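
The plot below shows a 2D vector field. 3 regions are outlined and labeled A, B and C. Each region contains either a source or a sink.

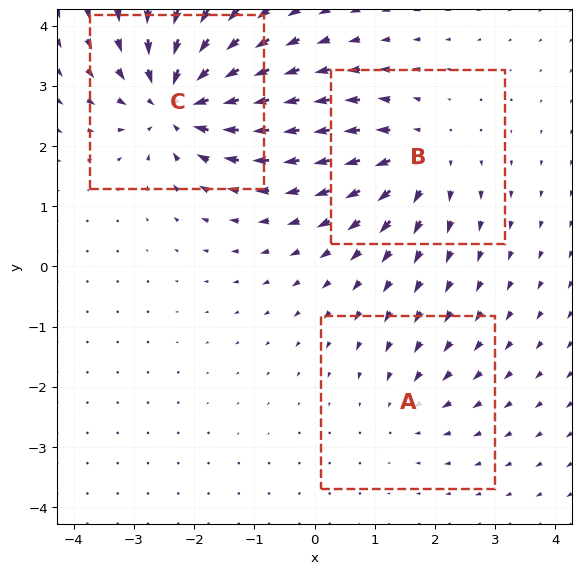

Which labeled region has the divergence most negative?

C

Divergence at each region's feature centre — A: about -2, B: about +4, C: about -6. Region C is most negative.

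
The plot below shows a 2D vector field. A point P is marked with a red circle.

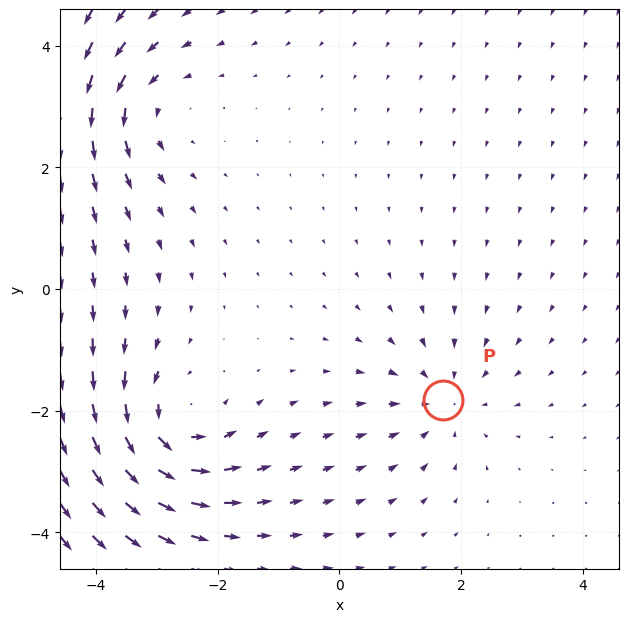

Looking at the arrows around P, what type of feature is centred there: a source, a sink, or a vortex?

At P (1.7, -1.8) the arrows converge inward. Divergence about -3, curl ≈0 — negative divergence with near-zero curl is a sink.

sink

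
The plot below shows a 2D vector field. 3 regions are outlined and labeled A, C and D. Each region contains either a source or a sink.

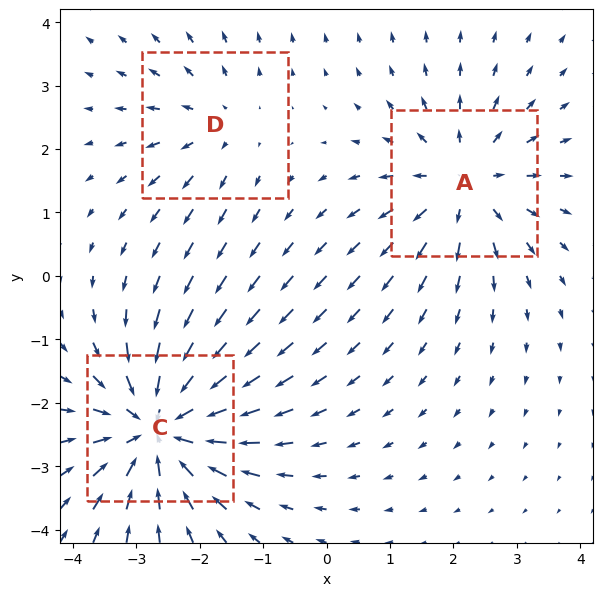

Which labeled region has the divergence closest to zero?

D

Divergence at each region's feature centre — A: about +3, C: about -5, D: about +2. Region D is closest to zero.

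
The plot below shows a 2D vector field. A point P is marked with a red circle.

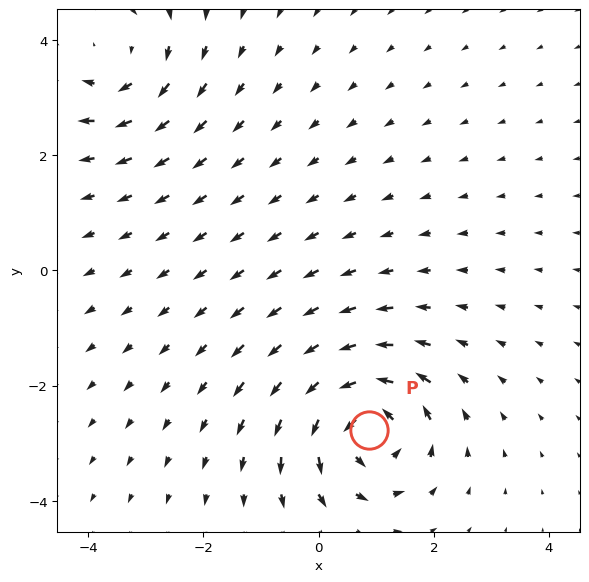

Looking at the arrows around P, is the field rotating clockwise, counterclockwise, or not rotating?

counterclockwise

Near P at (0.9, -2.8) the arrows circulate counterclockwise. The curl (z-component) there is about +6; positive curl means counterclockwise rotation.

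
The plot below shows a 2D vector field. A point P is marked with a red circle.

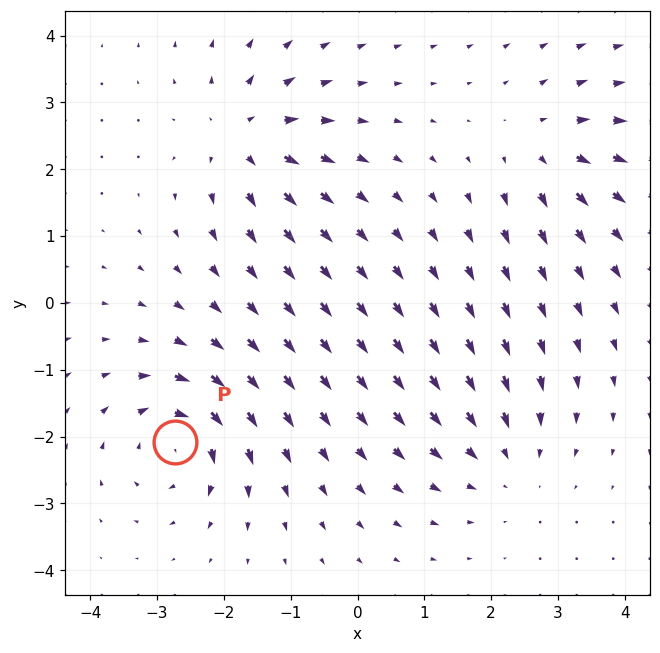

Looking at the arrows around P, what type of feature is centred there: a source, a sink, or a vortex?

vortex

At P (-2.7, -2.1) the arrows circulate clockwise. Divergence ≈0, curl about -7 — near-zero divergence with nonzero curl is a vortex.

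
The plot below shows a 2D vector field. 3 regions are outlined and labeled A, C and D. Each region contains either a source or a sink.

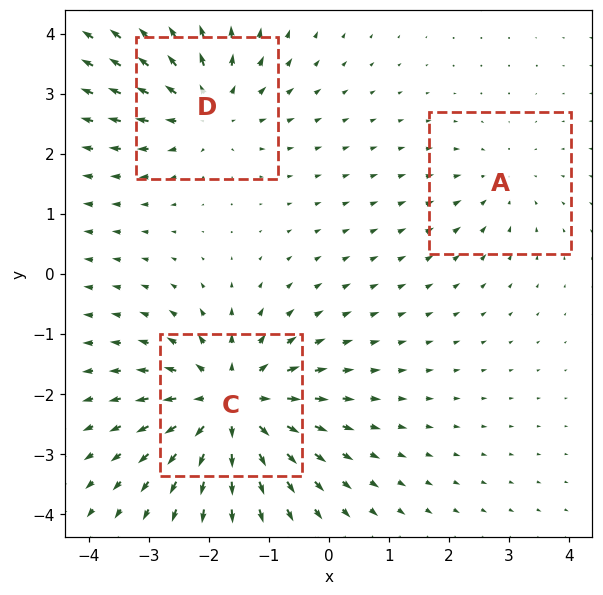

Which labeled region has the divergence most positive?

C

Divergence at each region's feature centre — A: about -2, C: about +5, D: about +3. Region C is most positive.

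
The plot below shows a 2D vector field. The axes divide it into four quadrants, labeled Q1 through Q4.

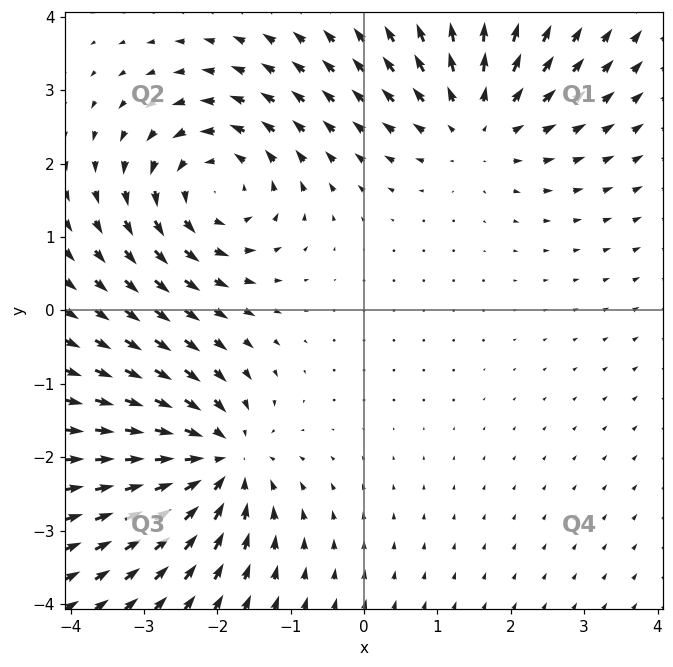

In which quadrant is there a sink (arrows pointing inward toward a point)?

The sink sits at approximately (-2.0, -2.0), which lies in quadrant Q3. The divergence there is about -5, negative as expected for a sink.

Q3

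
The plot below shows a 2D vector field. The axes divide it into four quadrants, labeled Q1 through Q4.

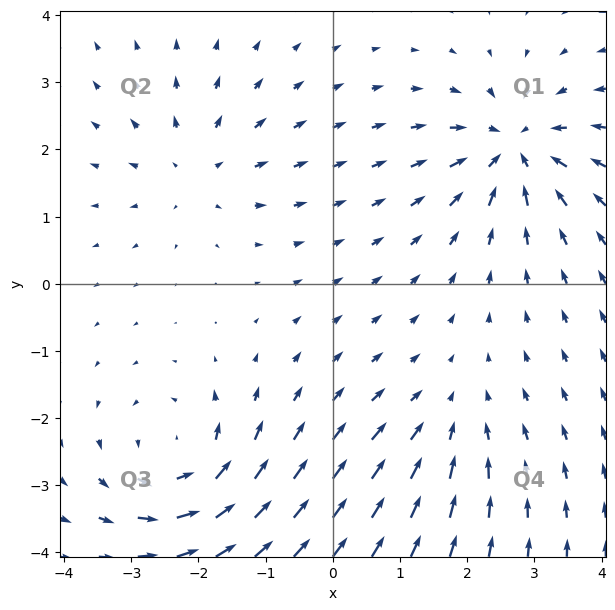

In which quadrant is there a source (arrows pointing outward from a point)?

Q2

The source sits at approximately (-2.0, 1.7), which lies in quadrant Q2. The divergence there is about +3, positive as expected for a source.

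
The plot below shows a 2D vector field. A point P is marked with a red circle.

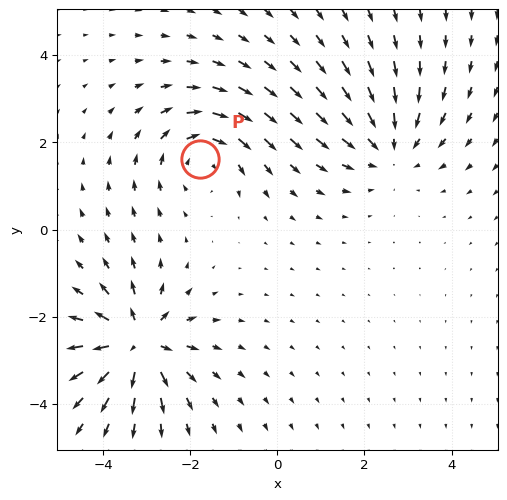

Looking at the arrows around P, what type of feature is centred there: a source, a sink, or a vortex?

At P (-1.8, 1.6) the arrows circulate clockwise. Divergence ≈0, curl about -4 — near-zero divergence with nonzero curl is a vortex.

vortex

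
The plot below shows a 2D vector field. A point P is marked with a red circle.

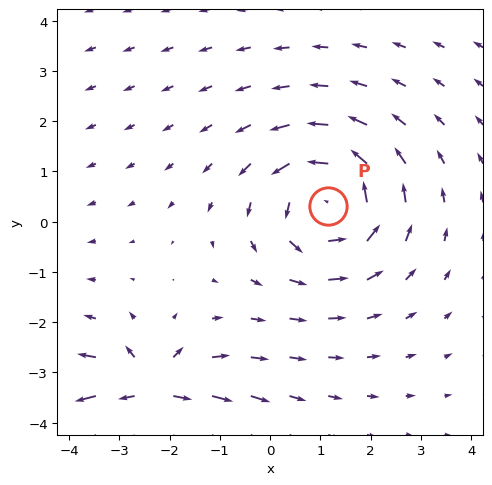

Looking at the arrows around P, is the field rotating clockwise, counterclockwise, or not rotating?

Near P at (1.1, 0.3) the arrows circulate counterclockwise. The curl (z-component) there is about +4; positive curl means counterclockwise rotation.

counterclockwise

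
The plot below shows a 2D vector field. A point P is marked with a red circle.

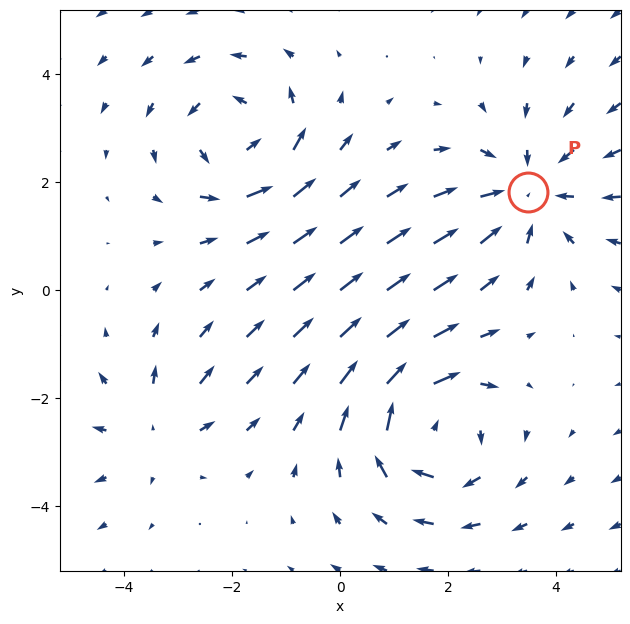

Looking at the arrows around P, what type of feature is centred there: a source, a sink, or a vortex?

At P (3.5, 1.8) the arrows converge inward. Divergence about -3, curl ≈0 — negative divergence with near-zero curl is a sink.

sink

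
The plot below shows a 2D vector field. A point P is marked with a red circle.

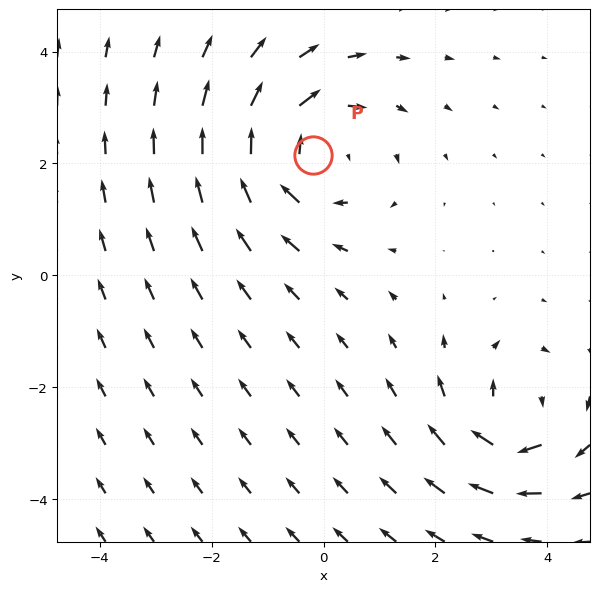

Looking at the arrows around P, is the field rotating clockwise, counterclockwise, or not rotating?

clockwise

Near P at (-0.2, 2.1) the arrows circulate clockwise. The curl (z-component) there is about -4; negative curl means clockwise rotation.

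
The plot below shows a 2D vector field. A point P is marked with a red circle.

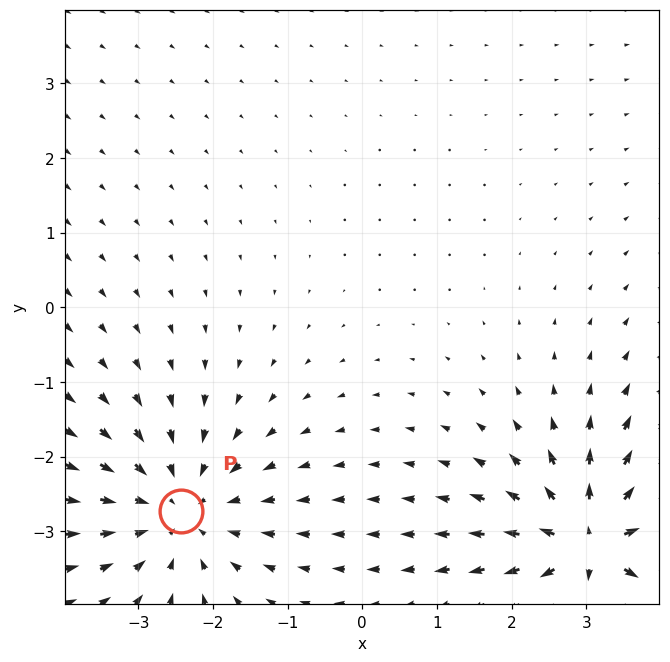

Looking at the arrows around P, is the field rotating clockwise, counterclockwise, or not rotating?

not rotating

Near P at (-2.4, -2.7) the arrows show no circulation. The curl there is ≈0.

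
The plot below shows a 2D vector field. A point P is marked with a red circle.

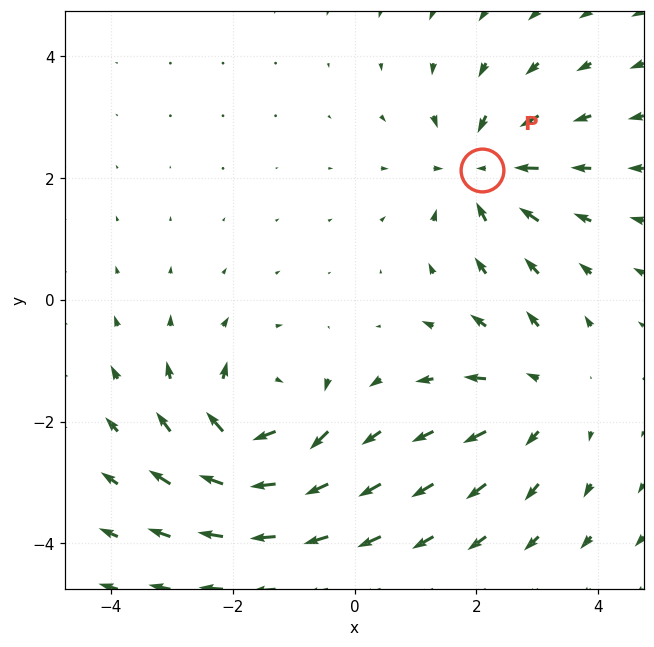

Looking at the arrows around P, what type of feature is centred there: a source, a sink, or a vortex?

At P (2.1, 2.1) the arrows converge inward. Divergence about -4, curl ≈0 — negative divergence with near-zero curl is a sink.

sink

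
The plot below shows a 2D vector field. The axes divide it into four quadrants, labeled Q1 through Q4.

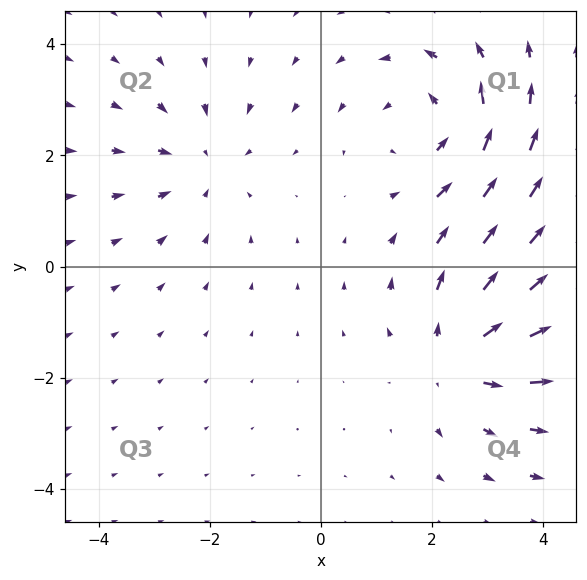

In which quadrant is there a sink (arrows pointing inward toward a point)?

Q2

The sink sits at approximately (-2.1, 1.8), which lies in quadrant Q2. The divergence there is about -3, negative as expected for a sink.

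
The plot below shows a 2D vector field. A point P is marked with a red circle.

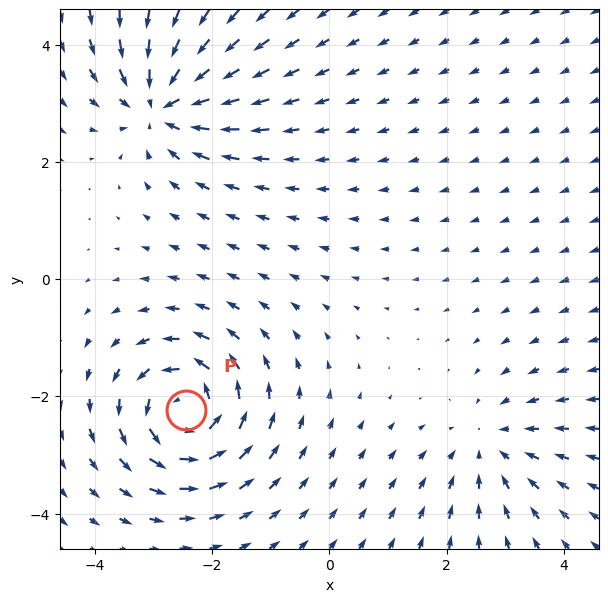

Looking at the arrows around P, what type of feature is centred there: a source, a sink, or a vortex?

vortex

At P (-2.4, -2.2) the arrows circulate counterclockwise. Divergence ≈0, curl about +7 — near-zero divergence with nonzero curl is a vortex.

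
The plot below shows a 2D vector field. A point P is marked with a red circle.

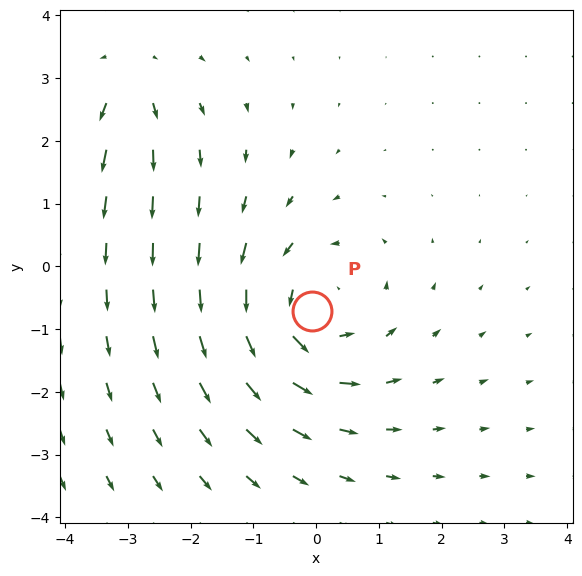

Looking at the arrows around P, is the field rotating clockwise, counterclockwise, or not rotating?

counterclockwise

Near P at (-0.1, -0.7) the arrows circulate counterclockwise. The curl (z-component) there is about +4; positive curl means counterclockwise rotation.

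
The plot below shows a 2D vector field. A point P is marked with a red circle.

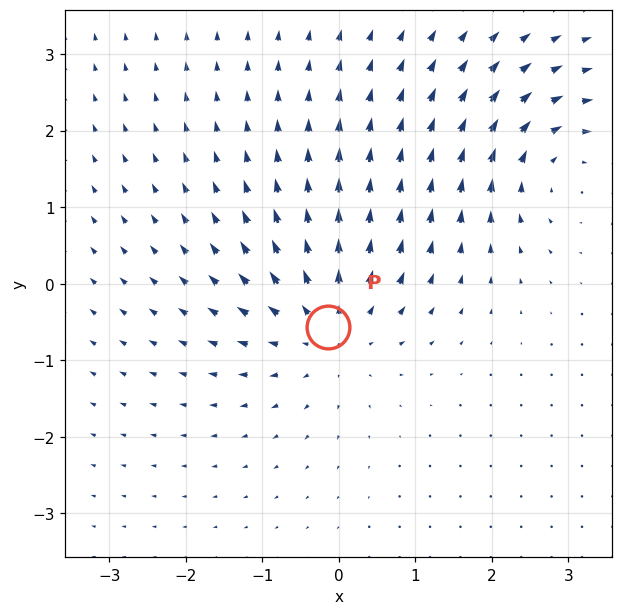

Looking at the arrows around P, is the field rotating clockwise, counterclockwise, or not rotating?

Near P at (-0.1, -0.6) the arrows show no circulation. The curl there is ≈0.

not rotating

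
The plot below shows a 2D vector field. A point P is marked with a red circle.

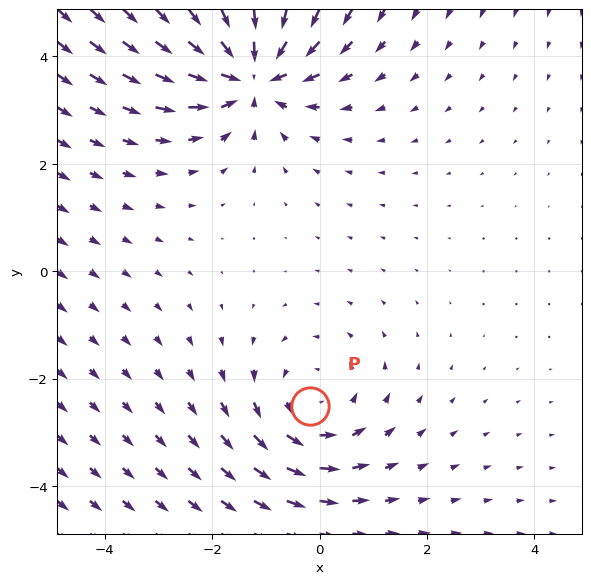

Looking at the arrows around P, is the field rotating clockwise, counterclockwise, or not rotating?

Near P at (-0.2, -2.5) the arrows circulate counterclockwise. The curl (z-component) there is about +2; positive curl means counterclockwise rotation.

counterclockwise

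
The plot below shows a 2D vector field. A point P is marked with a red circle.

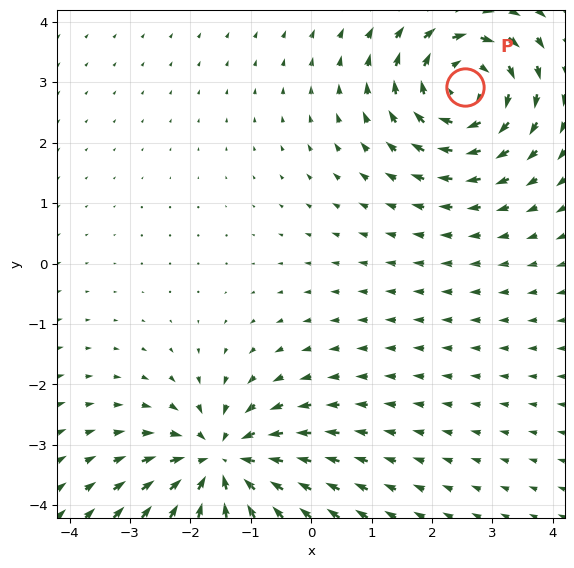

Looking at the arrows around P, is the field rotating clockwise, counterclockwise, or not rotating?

Near P at (2.5, 2.9) the arrows circulate clockwise. The curl (z-component) there is about -4; negative curl means clockwise rotation.

clockwise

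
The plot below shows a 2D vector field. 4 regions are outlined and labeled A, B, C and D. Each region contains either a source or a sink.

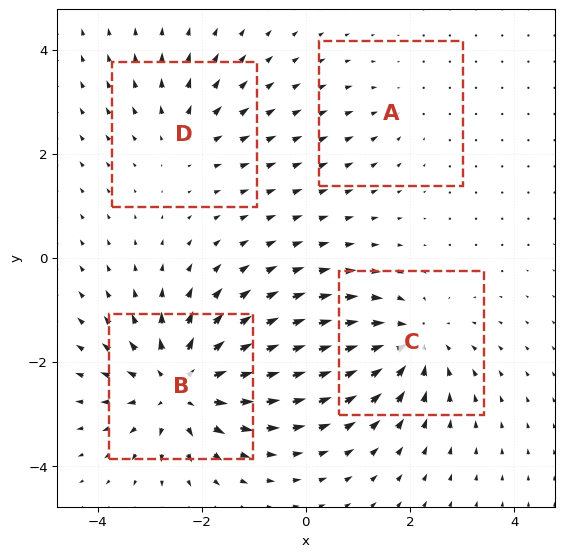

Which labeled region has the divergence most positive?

Divergence at each region's feature centre — A: about -2, B: about +7, C: about -5, D: about +3. Region B is most positive.

B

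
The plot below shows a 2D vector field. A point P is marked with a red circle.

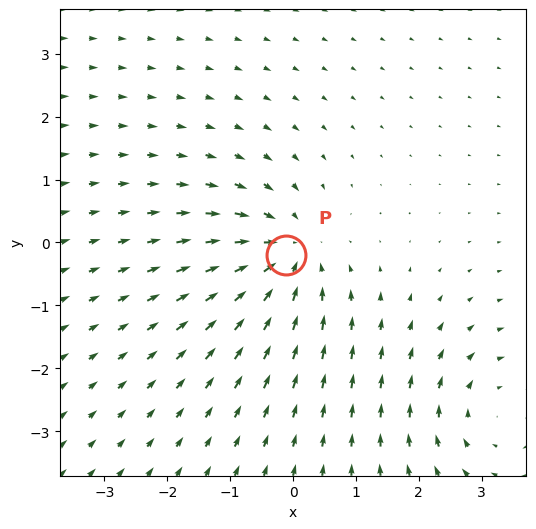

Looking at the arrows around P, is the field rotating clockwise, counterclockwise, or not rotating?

Near P at (-0.1, -0.2) the arrows show no circulation. The curl there is ≈0.

not rotating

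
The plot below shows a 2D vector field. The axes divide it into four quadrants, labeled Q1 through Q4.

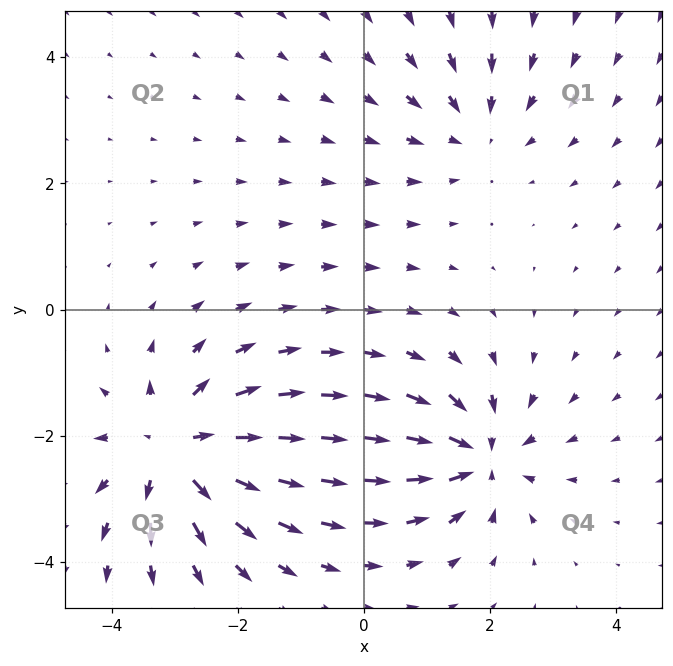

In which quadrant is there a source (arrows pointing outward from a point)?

Q3

The source sits at approximately (-3.0, -2.2), which lies in quadrant Q3. The divergence there is about +5, positive as expected for a source.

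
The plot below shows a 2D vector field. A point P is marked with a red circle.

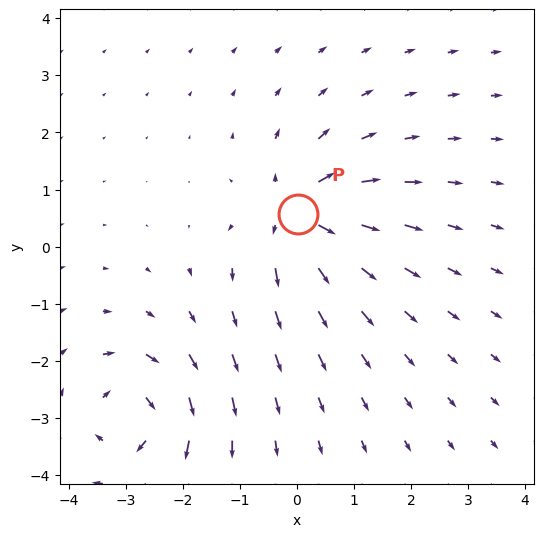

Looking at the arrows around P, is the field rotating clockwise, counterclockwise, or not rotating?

not rotating

Near P at (0.0, 0.6) the arrows show no circulation. The curl there is ≈0.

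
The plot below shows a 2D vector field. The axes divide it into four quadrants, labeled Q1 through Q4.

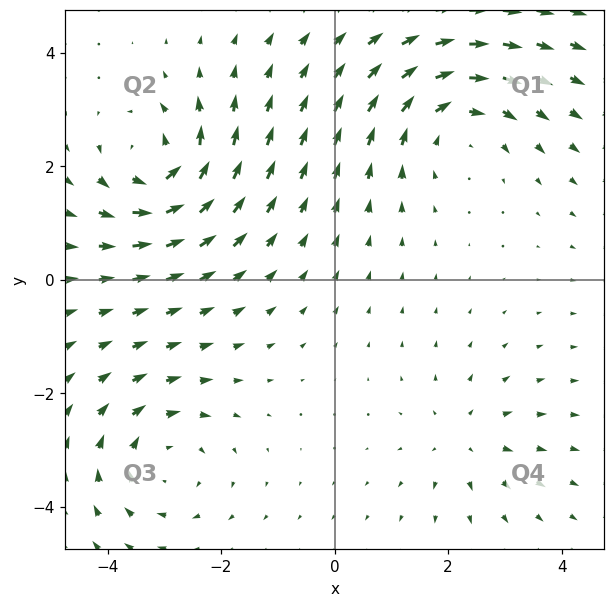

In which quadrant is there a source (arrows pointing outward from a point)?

Q4

The source sits at approximately (2.3, -2.8), which lies in quadrant Q4. The divergence there is about +3, positive as expected for a source.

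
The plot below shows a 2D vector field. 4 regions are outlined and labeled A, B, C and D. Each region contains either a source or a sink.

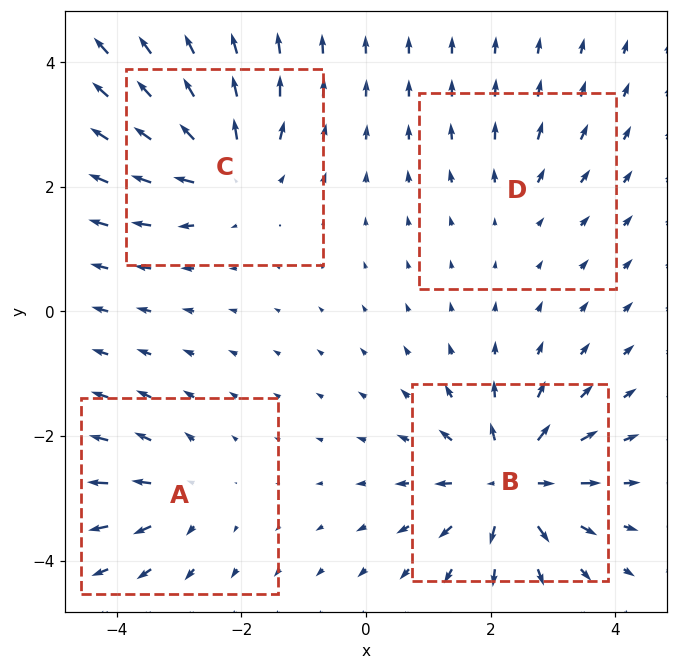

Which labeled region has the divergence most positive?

Divergence at each region's feature centre — A: about +4, B: about +8, C: about +6, D: about +2. Region B is most positive.

B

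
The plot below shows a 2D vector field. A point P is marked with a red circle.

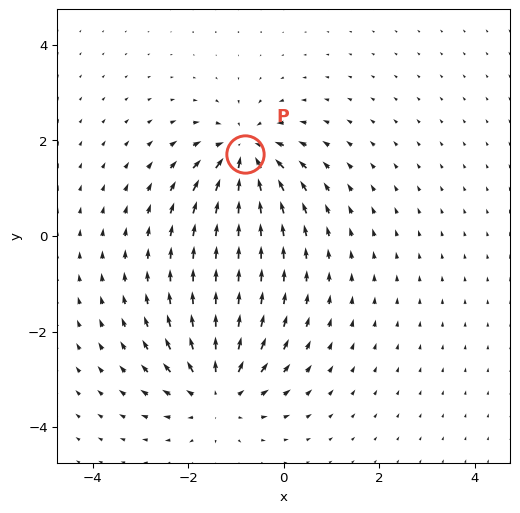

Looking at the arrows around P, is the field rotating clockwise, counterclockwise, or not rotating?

not rotating

Near P at (-0.8, 1.7) the arrows show no circulation. The curl there is ≈0.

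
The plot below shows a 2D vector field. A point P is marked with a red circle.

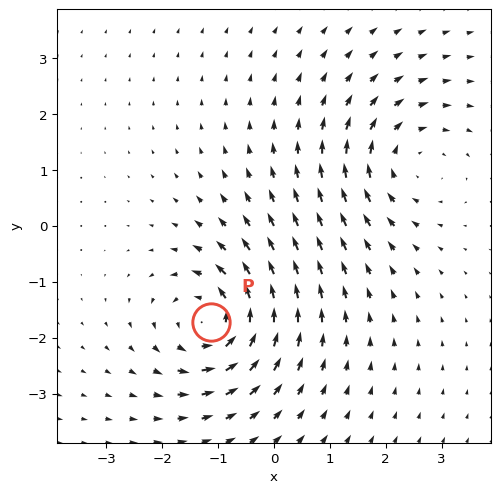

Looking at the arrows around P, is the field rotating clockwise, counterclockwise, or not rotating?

counterclockwise

Near P at (-1.1, -1.7) the arrows circulate counterclockwise. The curl (z-component) there is about +6; positive curl means counterclockwise rotation.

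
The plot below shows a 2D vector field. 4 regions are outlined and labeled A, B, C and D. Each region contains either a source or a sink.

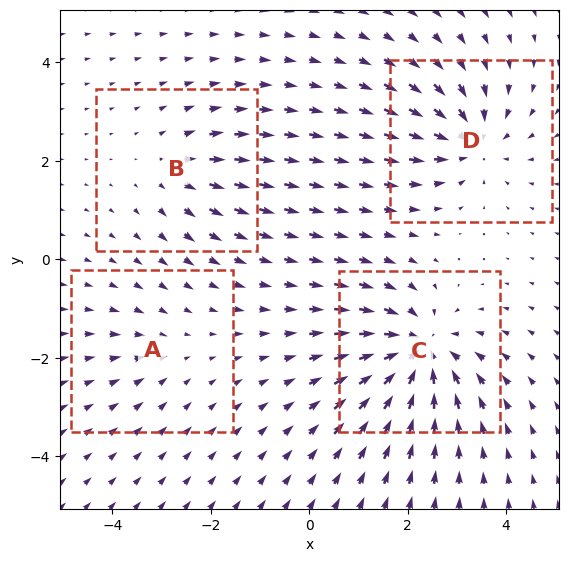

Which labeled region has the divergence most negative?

C

Divergence at each region's feature centre — A: about -2, B: about +3, C: about -7, D: about -5. Region C is most negative.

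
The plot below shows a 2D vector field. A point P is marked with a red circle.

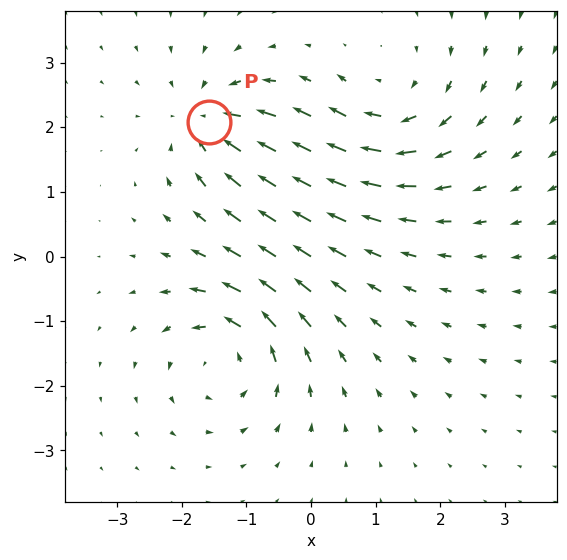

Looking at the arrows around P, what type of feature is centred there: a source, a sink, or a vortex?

sink

At P (-1.6, 2.1) the arrows converge inward. Divergence about -5, curl ≈0 — negative divergence with near-zero curl is a sink.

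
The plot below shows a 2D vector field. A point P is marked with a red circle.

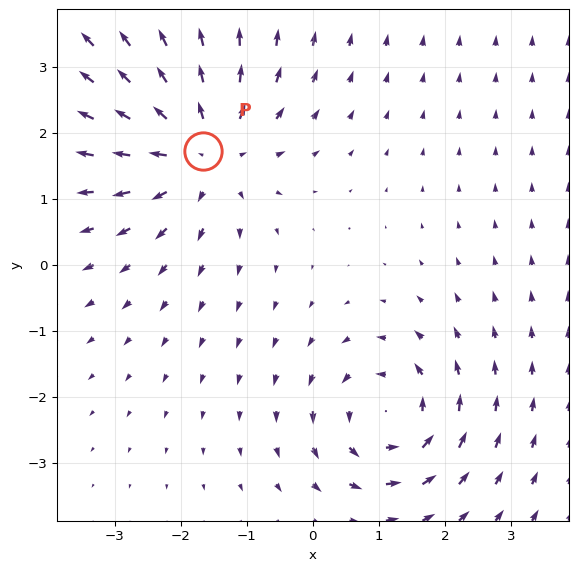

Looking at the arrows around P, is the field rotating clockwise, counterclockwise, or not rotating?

Near P at (-1.7, 1.7) the arrows show no circulation. The curl there is ≈0.

not rotating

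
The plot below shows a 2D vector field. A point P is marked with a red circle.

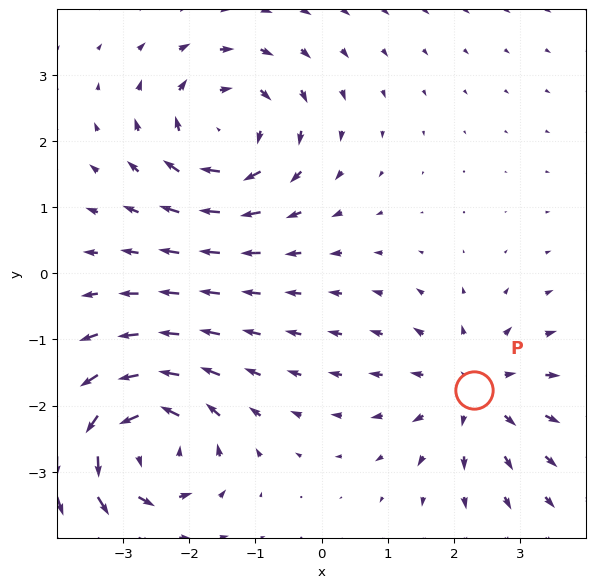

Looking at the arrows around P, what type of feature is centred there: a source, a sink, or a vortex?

At P (2.3, -1.8) the arrows spread outward. Divergence about +4, curl ≈0 — positive divergence with near-zero curl is a source.

source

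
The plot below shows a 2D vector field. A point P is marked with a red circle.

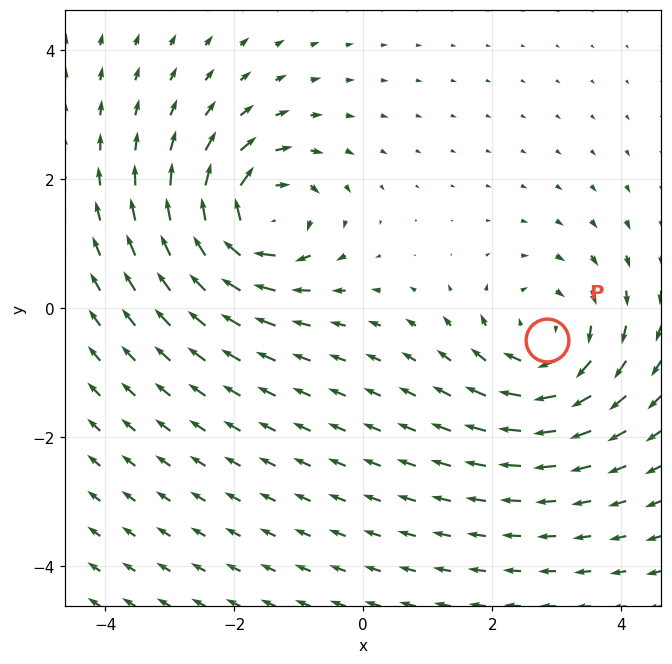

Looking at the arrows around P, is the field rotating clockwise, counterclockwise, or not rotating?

clockwise

Near P at (2.9, -0.5) the arrows circulate clockwise. The curl (z-component) there is about -5; negative curl means clockwise rotation.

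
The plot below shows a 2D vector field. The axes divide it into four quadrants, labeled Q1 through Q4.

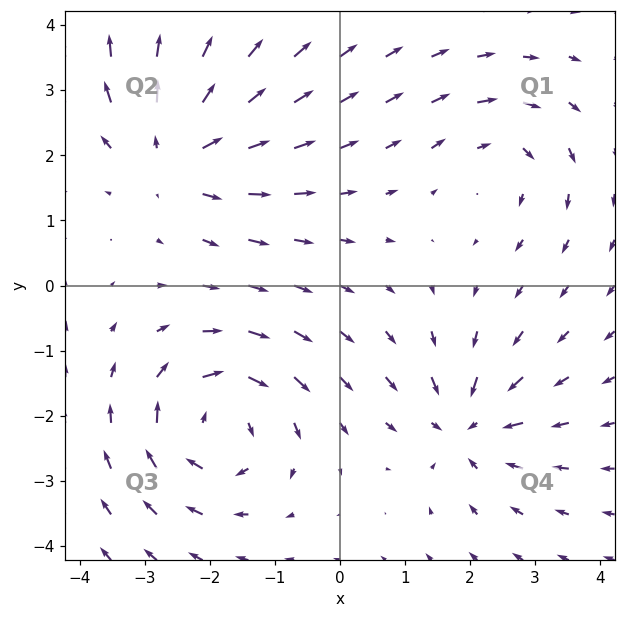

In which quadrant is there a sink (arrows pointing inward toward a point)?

The sink sits at approximately (2.0, -2.2), which lies in quadrant Q4. The divergence there is about -4, negative as expected for a sink.

Q4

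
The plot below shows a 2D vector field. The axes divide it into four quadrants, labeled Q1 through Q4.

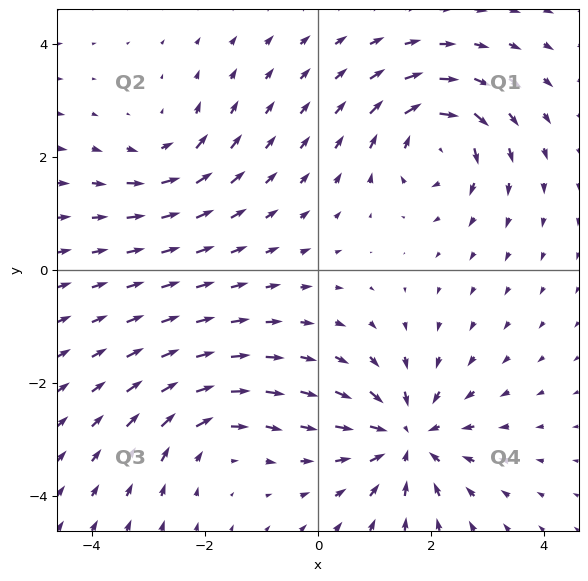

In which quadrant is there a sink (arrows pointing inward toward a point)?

The sink sits at approximately (1.6, -3.0), which lies in quadrant Q4. The divergence there is about -5, negative as expected for a sink.

Q4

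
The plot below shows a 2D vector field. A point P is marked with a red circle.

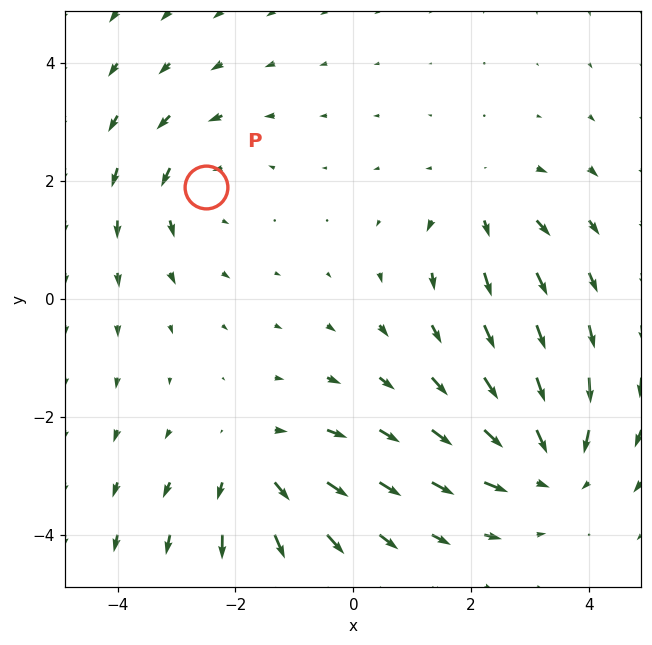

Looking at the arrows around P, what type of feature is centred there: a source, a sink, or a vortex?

vortex

At P (-2.5, 1.9) the arrows circulate counterclockwise. Divergence ≈0, curl about +3 — near-zero divergence with nonzero curl is a vortex.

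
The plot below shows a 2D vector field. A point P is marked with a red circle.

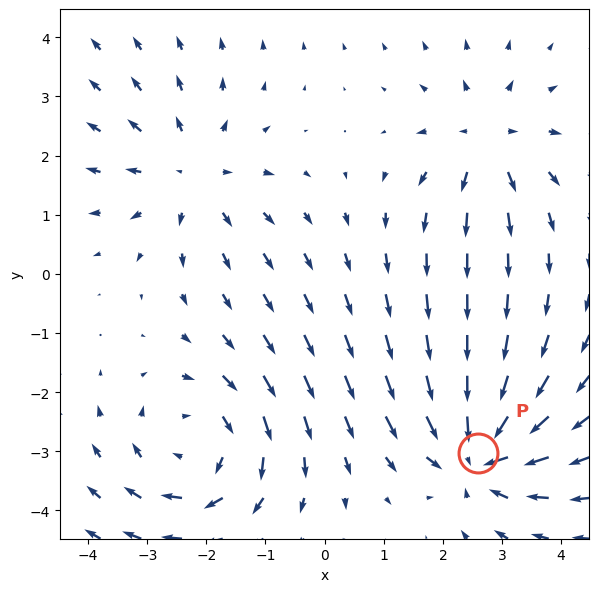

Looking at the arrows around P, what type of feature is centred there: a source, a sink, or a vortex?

sink

At P (2.6, -3.0) the arrows converge inward. Divergence about -5, curl ≈0 — negative divergence with near-zero curl is a sink.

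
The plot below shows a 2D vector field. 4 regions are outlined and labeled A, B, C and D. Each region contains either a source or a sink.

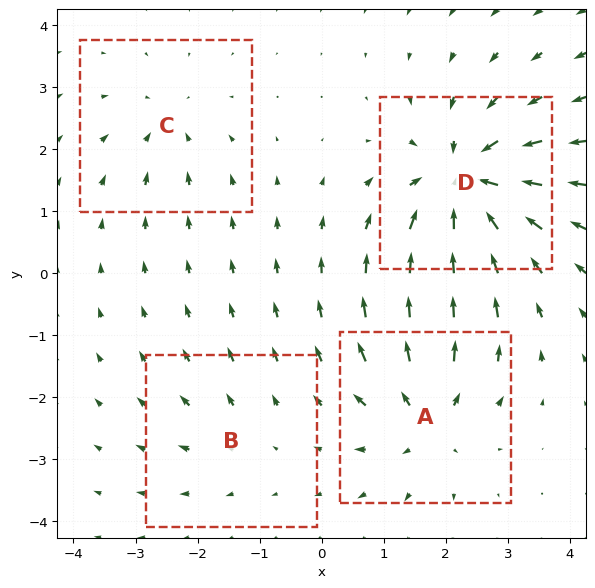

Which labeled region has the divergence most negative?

D

Divergence at each region's feature centre — A: about +6, B: about +2, C: about -4, D: about -9. Region D is most negative.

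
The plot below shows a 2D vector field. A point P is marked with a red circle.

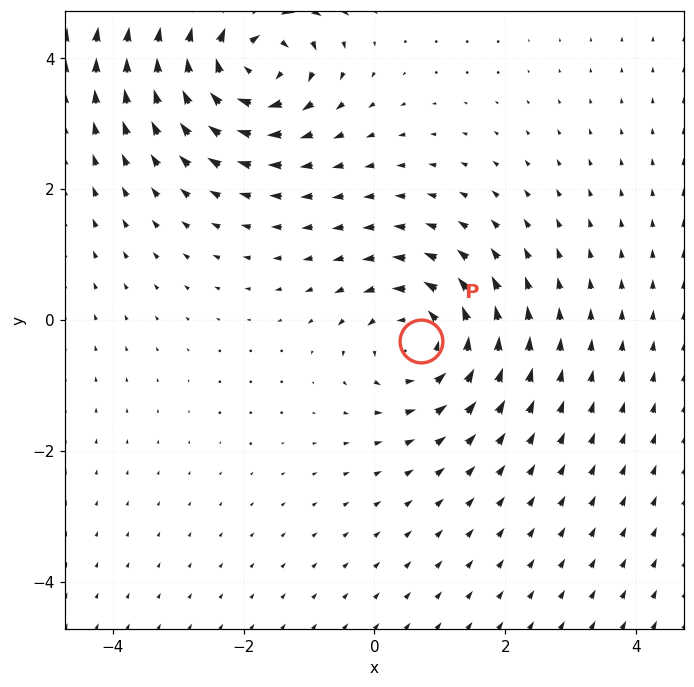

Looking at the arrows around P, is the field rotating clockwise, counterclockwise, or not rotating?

counterclockwise

Near P at (0.7, -0.3) the arrows circulate counterclockwise. The curl (z-component) there is about +4; positive curl means counterclockwise rotation.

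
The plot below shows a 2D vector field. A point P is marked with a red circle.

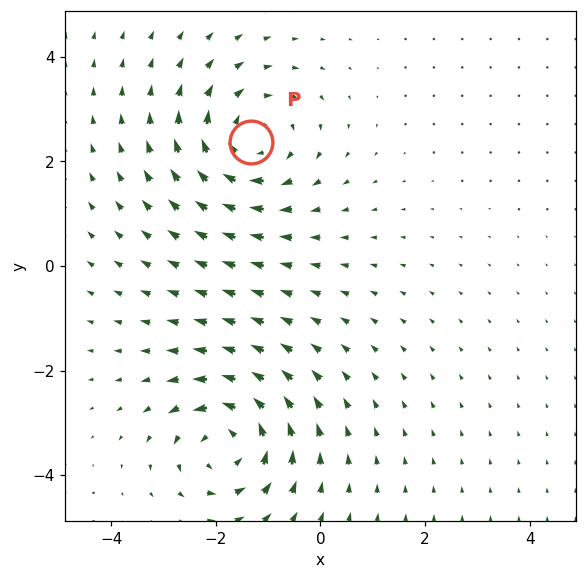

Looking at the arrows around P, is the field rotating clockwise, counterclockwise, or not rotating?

Near P at (-1.3, 2.4) the arrows circulate clockwise. The curl (z-component) there is about -4; negative curl means clockwise rotation.

clockwise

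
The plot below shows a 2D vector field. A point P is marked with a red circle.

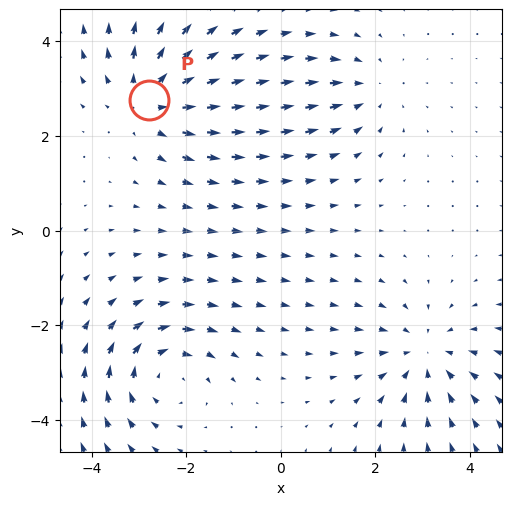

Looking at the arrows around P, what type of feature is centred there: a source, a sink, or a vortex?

source

At P (-2.8, 2.8) the arrows spread outward. Divergence about +5, curl ≈0 — positive divergence with near-zero curl is a source.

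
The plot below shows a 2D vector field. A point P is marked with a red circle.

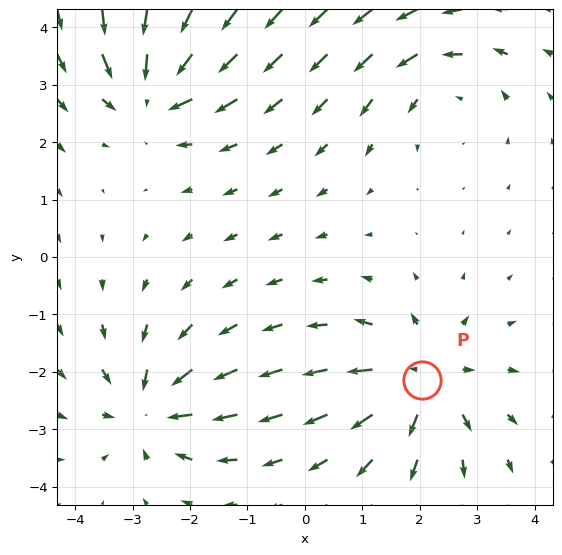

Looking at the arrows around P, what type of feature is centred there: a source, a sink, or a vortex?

At P (2.0, -2.1) the arrows spread outward. Divergence about +5, curl ≈0 — positive divergence with near-zero curl is a source.

source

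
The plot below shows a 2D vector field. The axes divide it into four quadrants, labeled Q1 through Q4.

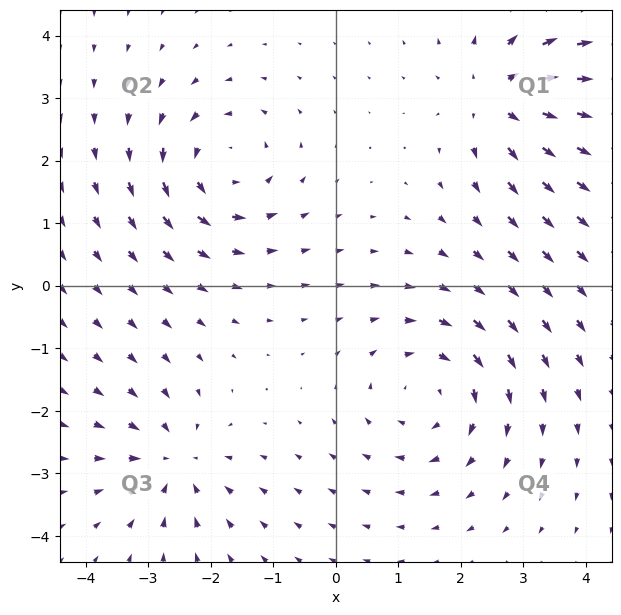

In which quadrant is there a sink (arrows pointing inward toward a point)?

Q3

The sink sits at approximately (-2.6, -2.8), which lies in quadrant Q3. The divergence there is about -4, negative as expected for a sink.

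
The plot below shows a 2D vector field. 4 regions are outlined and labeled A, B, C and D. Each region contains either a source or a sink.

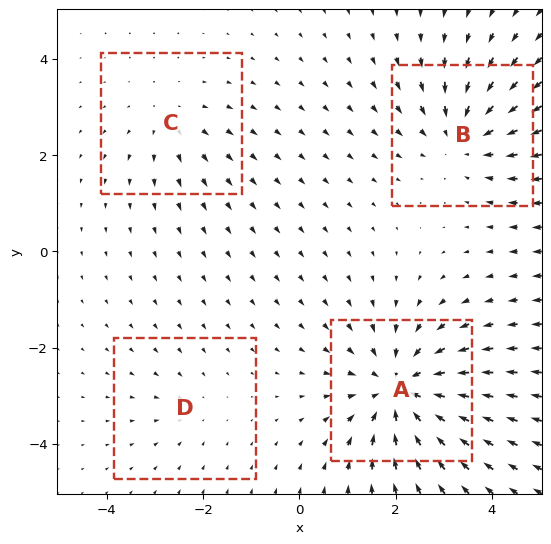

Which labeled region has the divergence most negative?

Divergence at each region's feature centre — A: about -6, B: about -5, C: about +3, D: about -2. Region A is most negative.

A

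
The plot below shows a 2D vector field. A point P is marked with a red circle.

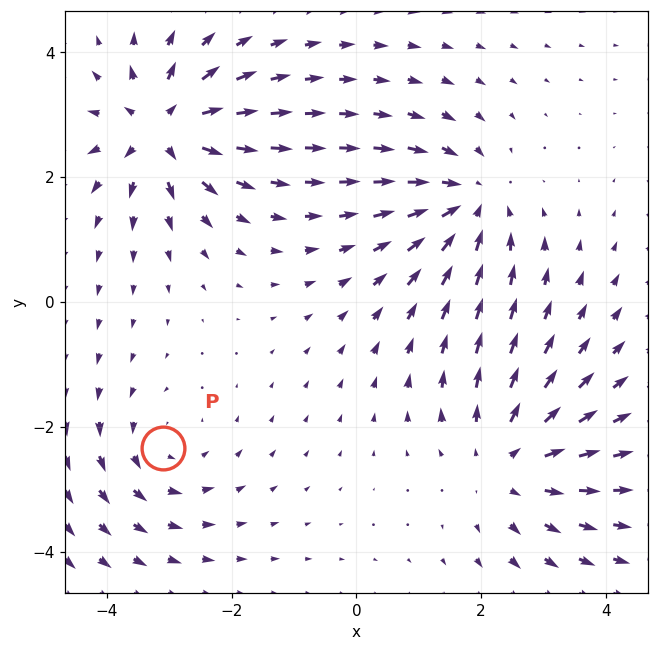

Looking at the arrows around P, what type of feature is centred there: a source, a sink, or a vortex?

vortex

At P (-3.1, -2.3) the arrows circulate counterclockwise. Divergence ≈0, curl about +3 — near-zero divergence with nonzero curl is a vortex.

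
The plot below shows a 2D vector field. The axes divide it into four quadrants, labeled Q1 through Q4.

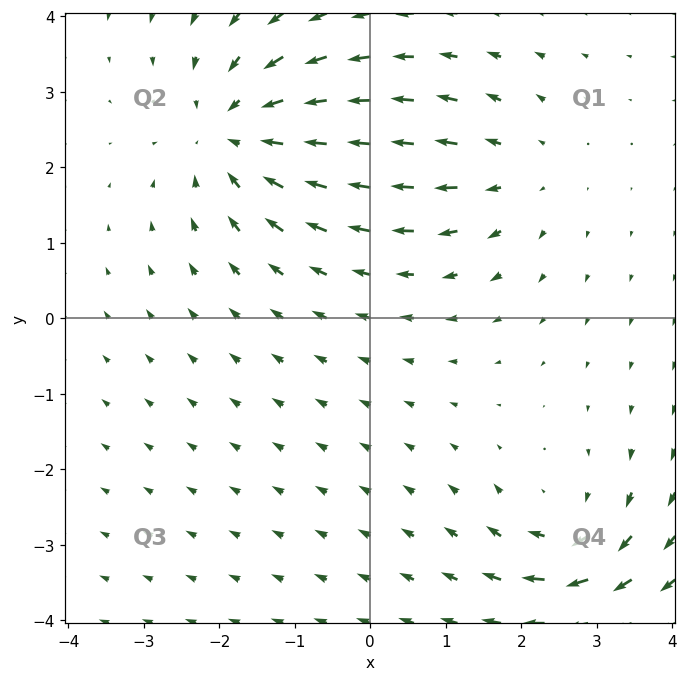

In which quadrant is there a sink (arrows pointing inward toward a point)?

The sink sits at approximately (-1.8, 2.5), which lies in quadrant Q2. The divergence there is about -4, negative as expected for a sink.

Q2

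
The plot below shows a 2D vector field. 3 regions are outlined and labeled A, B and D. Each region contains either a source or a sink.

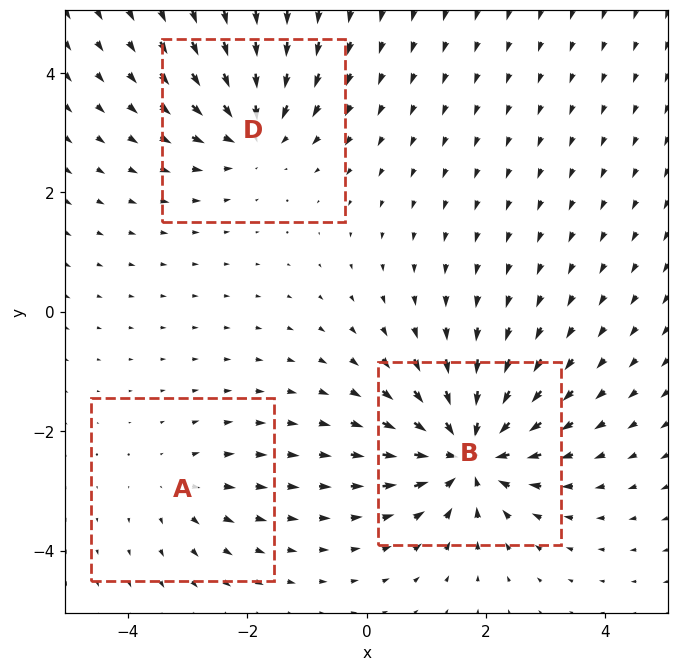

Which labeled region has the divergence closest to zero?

A

Divergence at each region's feature centre — A: about +2, B: about -6, D: about -4. Region A is closest to zero.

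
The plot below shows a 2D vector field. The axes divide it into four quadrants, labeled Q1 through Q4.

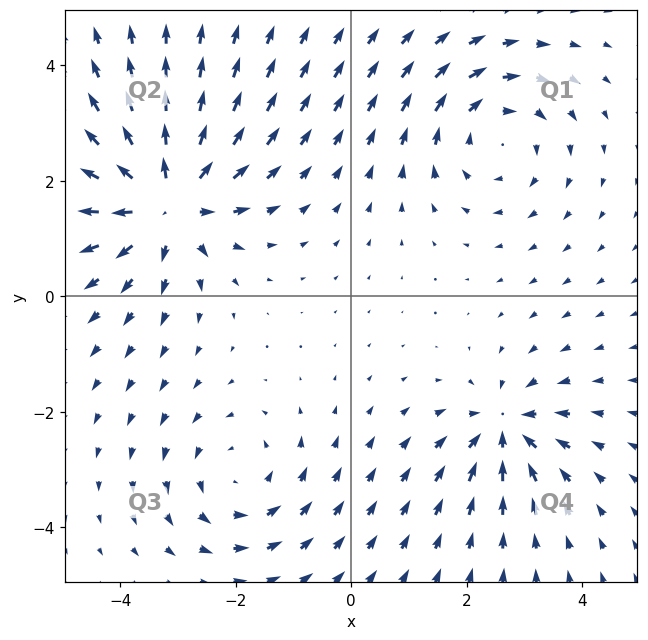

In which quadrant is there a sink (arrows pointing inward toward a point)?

The sink sits at approximately (2.7, -2.3), which lies in quadrant Q4. The divergence there is about -4, negative as expected for a sink.

Q4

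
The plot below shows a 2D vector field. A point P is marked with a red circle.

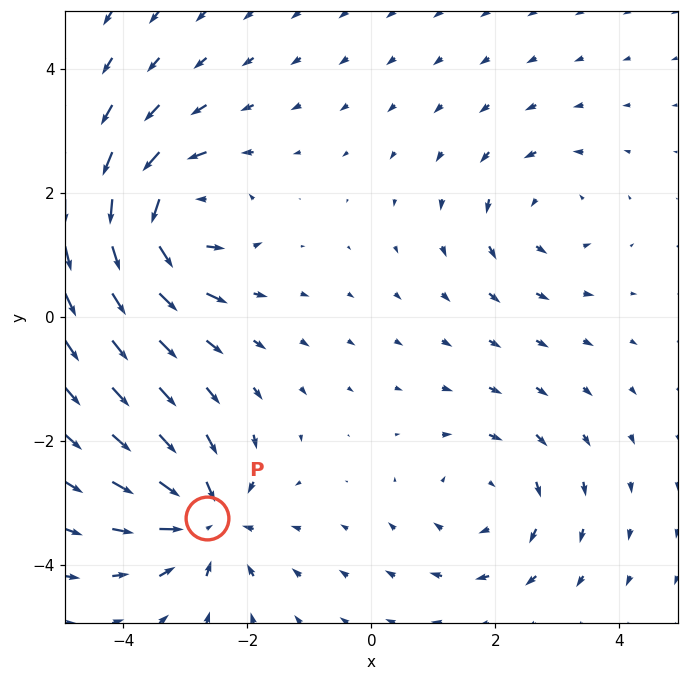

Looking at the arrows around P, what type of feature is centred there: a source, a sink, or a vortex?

At P (-2.7, -3.2) the arrows converge inward. Divergence about -5, curl ≈0 — negative divergence with near-zero curl is a sink.

sink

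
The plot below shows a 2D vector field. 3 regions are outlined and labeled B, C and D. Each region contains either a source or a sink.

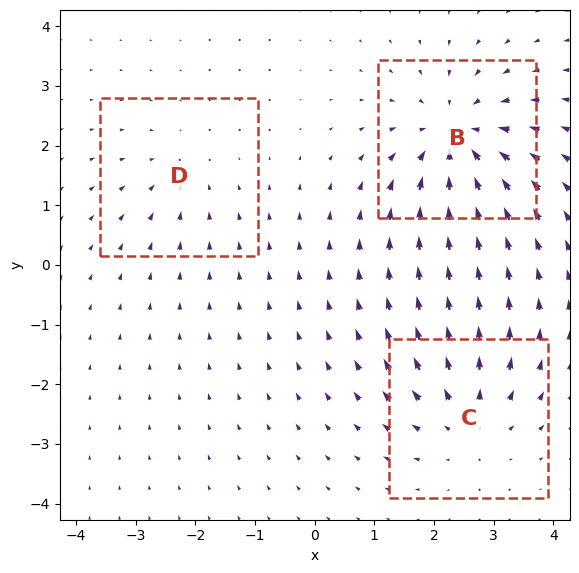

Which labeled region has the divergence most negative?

Divergence at each region's feature centre — B: about -5, C: about +3, D: about -2. Region B is most negative.

B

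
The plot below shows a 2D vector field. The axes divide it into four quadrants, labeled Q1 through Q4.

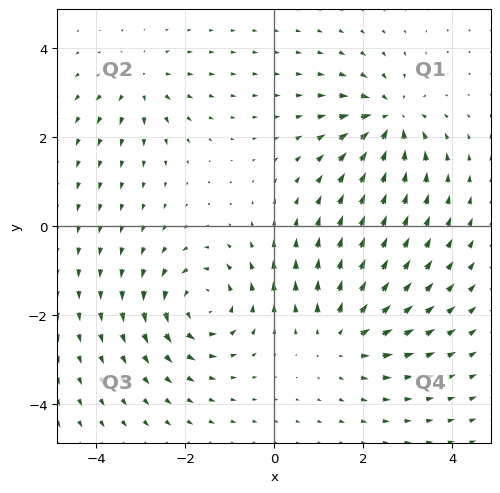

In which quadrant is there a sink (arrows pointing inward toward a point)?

The sink sits at approximately (2.6, 2.4), which lies in quadrant Q1. The divergence there is about -6, negative as expected for a sink.

Q1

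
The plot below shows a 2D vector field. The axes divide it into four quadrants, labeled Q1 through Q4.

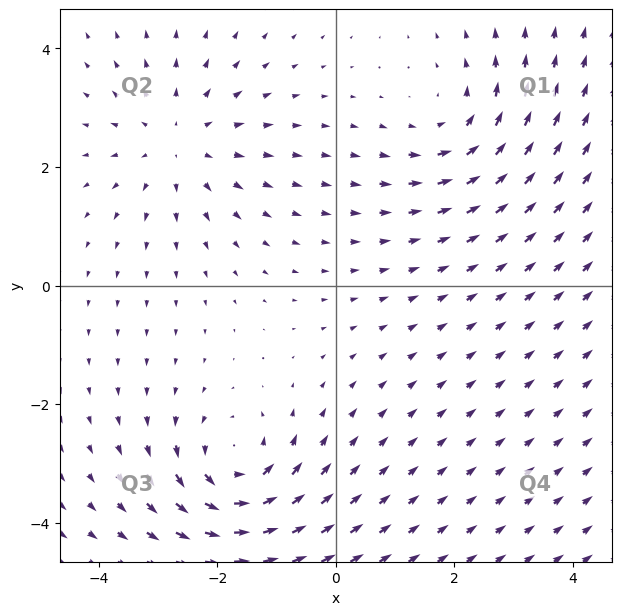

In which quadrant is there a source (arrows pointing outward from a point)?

Q2

The source sits at approximately (-2.6, 2.4), which lies in quadrant Q2. The divergence there is about +3, positive as expected for a source.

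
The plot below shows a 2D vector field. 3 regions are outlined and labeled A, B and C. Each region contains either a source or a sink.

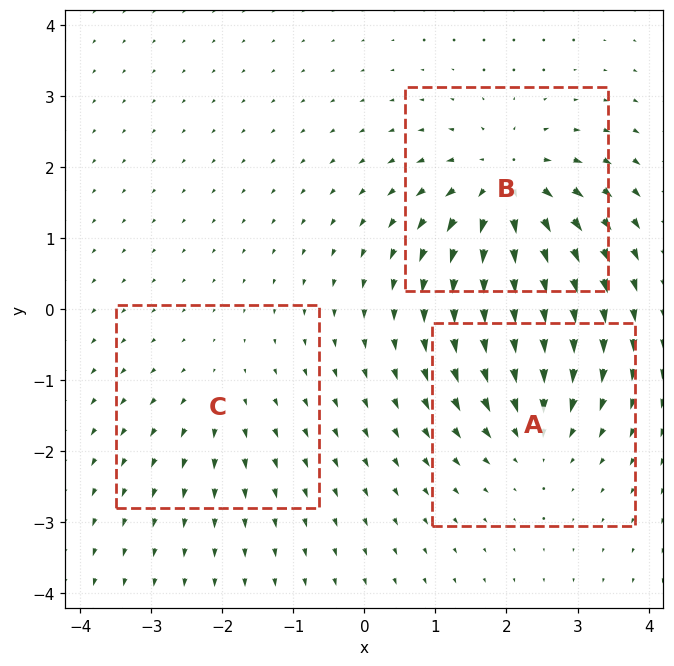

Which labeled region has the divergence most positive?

B

Divergence at each region's feature centre — A: about -4, B: about +6, C: about +2. Region B is most positive.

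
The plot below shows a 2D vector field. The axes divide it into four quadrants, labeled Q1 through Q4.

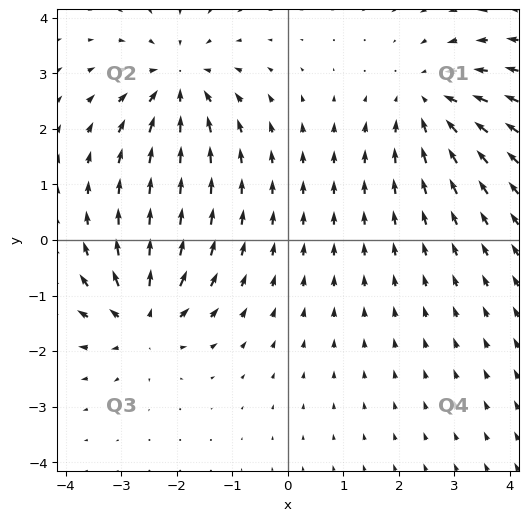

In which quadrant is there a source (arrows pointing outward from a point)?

The source sits at approximately (-2.6, -1.4), which lies in quadrant Q3. The divergence there is about +5, positive as expected for a source.

Q3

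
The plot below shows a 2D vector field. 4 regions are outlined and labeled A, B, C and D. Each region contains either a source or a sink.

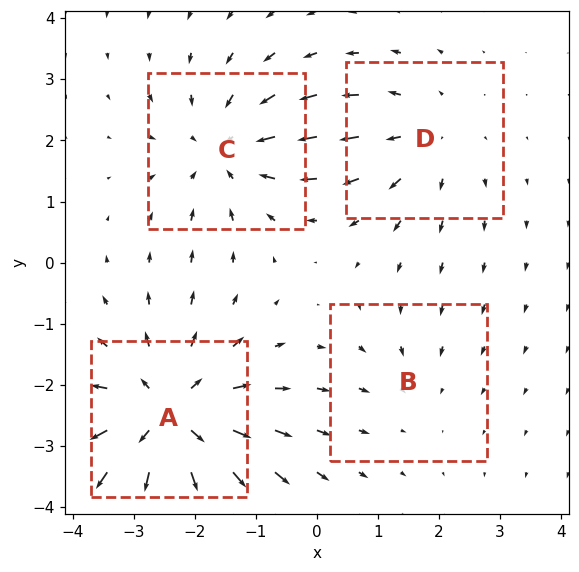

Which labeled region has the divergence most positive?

A

Divergence at each region's feature centre — A: about +6, B: about -2, C: about -4, D: about +3. Region A is most positive.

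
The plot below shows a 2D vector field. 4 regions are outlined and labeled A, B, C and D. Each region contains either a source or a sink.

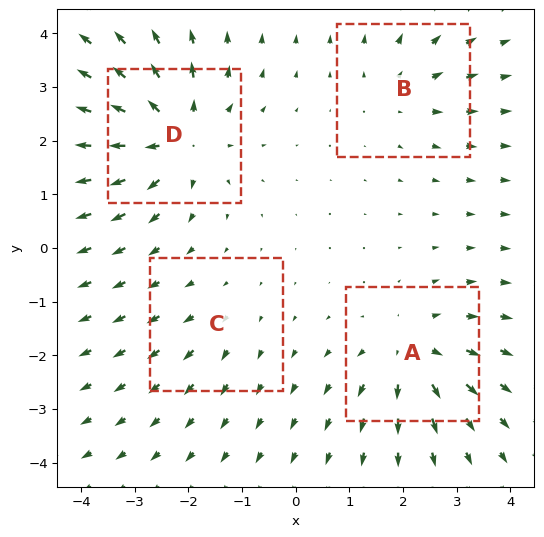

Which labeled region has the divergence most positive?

Divergence at each region's feature centre — A: about +5, B: about +3, C: about +2, D: about +7. Region D is most positive.

D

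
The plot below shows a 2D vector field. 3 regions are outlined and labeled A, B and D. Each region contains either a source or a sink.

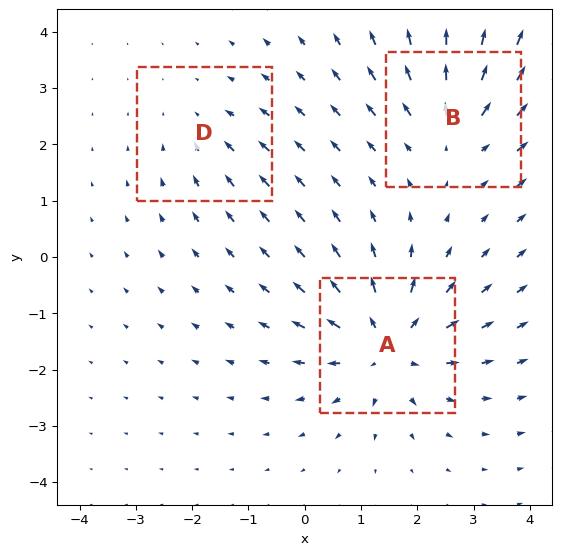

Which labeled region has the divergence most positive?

A

Divergence at each region's feature centre — A: about +4, B: about +3, D: about -2. Region A is most positive.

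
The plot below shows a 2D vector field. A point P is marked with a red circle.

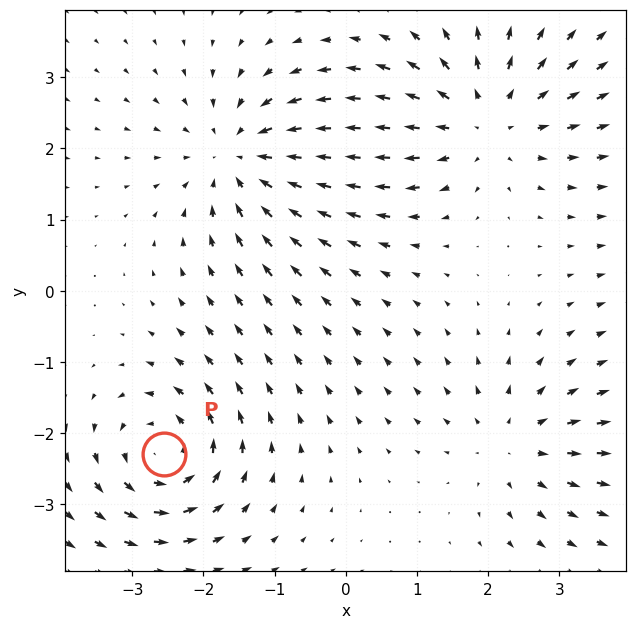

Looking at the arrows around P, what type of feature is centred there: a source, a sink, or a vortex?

At P (-2.6, -2.3) the arrows circulate counterclockwise. Divergence ≈0, curl about +6 — near-zero divergence with nonzero curl is a vortex.

vortex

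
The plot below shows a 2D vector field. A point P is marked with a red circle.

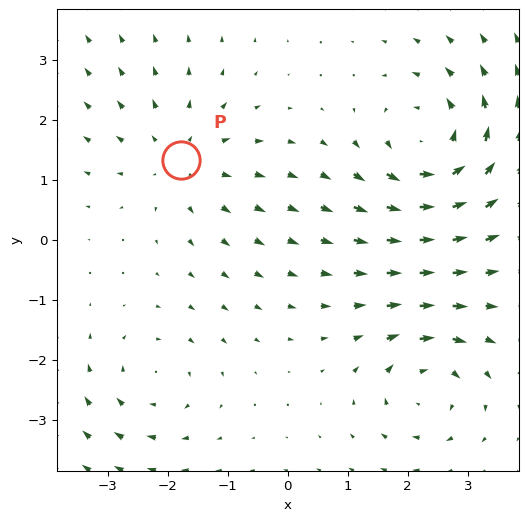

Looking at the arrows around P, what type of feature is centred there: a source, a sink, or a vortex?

At P (-1.8, 1.3) the arrows spread outward. Divergence about +3, curl ≈0 — positive divergence with near-zero curl is a source.

source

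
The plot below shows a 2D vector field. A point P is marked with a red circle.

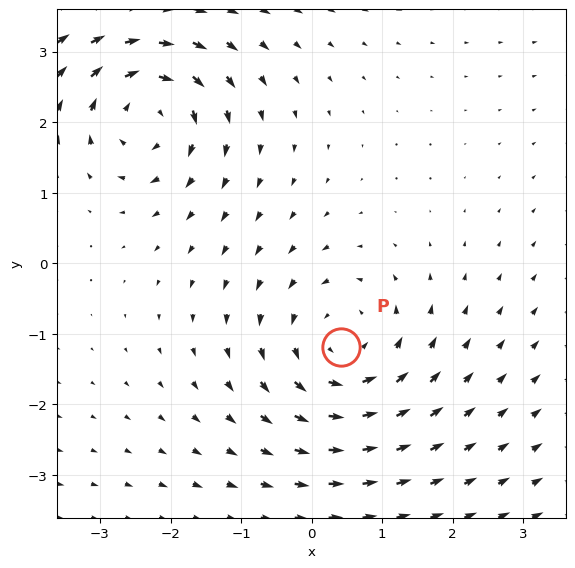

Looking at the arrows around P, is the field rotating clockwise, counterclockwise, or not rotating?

Near P at (0.4, -1.2) the arrows circulate counterclockwise. The curl (z-component) there is about +3; positive curl means counterclockwise rotation.

counterclockwise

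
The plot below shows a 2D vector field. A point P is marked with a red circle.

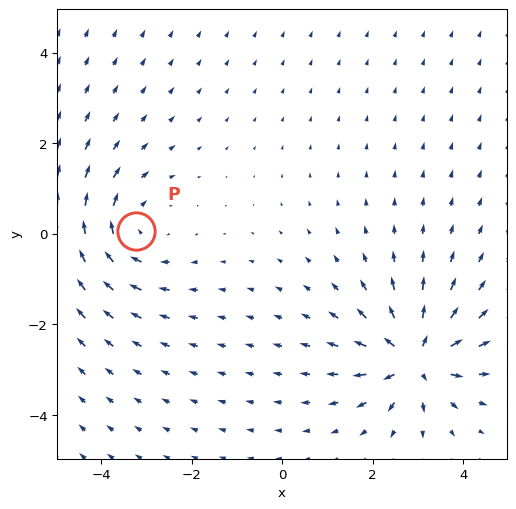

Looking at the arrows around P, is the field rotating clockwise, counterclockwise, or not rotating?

clockwise

Near P at (-3.2, 0.1) the arrows circulate clockwise. The curl (z-component) there is about -4; negative curl means clockwise rotation.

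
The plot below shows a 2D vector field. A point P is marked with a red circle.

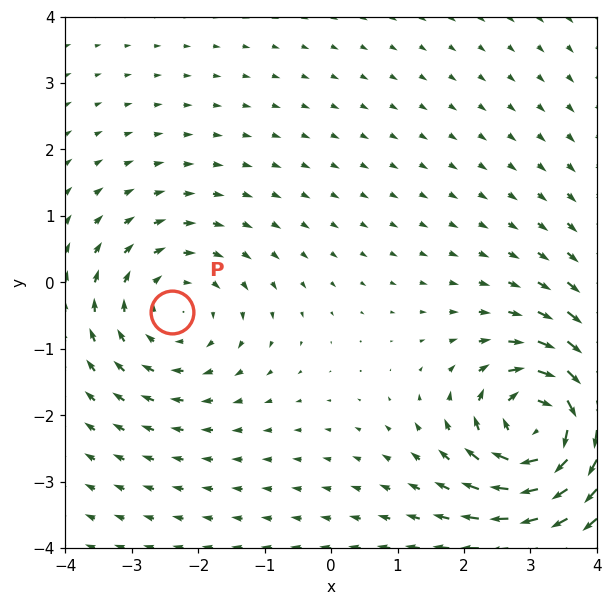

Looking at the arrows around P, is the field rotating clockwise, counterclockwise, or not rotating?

clockwise

Near P at (-2.4, -0.5) the arrows circulate clockwise. The curl (z-component) there is about -3; negative curl means clockwise rotation.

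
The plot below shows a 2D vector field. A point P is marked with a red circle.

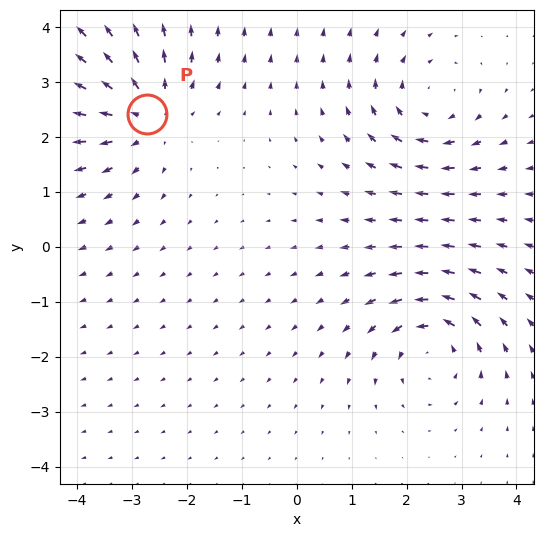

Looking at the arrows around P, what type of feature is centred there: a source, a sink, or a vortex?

At P (-2.7, 2.4) the arrows spread outward. Divergence about +5, curl ≈0 — positive divergence with near-zero curl is a source.

source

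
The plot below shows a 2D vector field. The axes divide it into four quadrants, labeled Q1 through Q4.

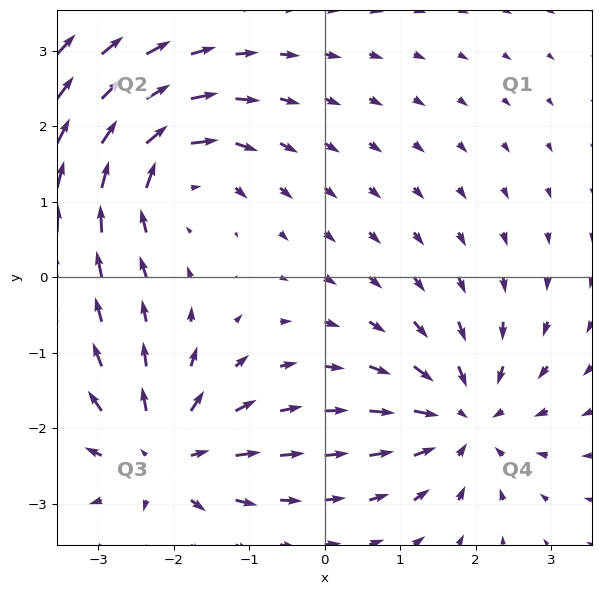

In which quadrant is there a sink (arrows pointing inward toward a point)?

Q4

The sink sits at approximately (1.9, -1.9), which lies in quadrant Q4. The divergence there is about -5, negative as expected for a sink.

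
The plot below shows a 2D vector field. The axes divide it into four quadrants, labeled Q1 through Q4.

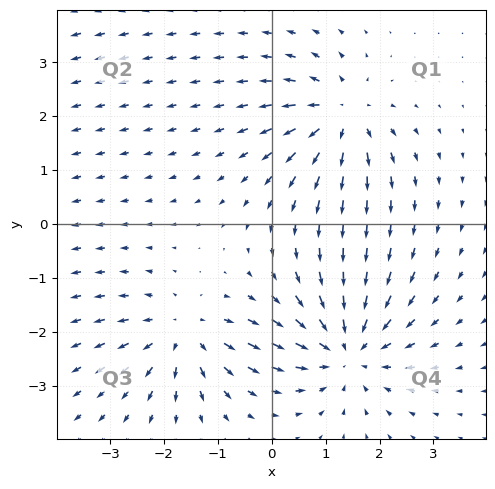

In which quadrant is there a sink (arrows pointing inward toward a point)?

Q4

The sink sits at approximately (1.4, -2.3), which lies in quadrant Q4. The divergence there is about -5, negative as expected for a sink.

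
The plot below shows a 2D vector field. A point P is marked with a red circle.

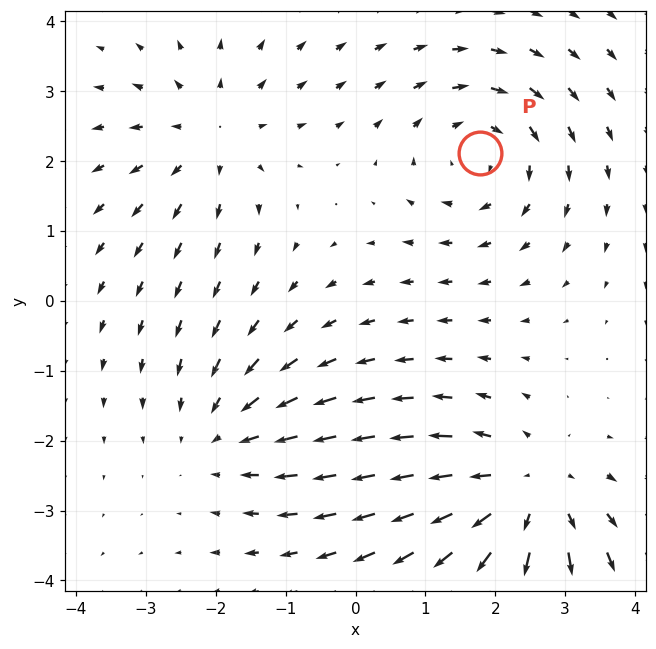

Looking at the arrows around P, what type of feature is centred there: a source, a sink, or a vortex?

At P (1.8, 2.1) the arrows circulate clockwise. Divergence ≈0, curl about -4 — near-zero divergence with nonzero curl is a vortex.

vortex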